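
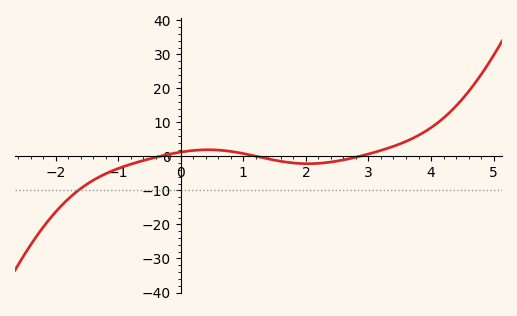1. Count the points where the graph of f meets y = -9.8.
1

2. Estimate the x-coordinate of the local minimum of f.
2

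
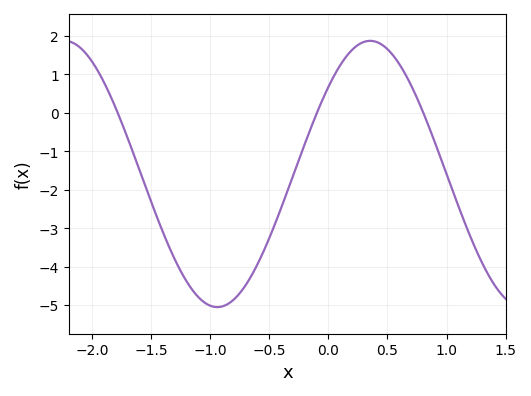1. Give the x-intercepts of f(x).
-1.8, -0.1, 0.8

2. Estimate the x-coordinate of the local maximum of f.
0.35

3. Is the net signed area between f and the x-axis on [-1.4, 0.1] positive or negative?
negative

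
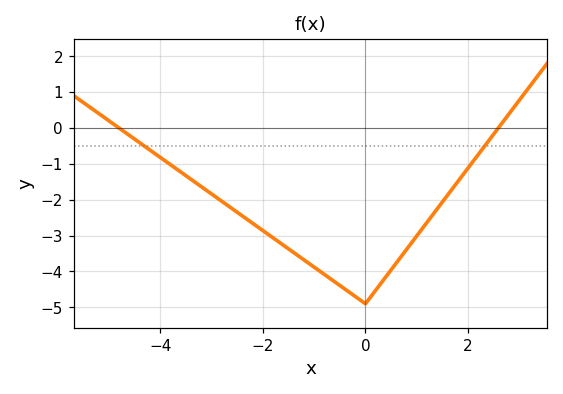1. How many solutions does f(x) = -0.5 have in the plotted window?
2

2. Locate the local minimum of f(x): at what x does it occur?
0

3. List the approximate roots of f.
-4.8, 2.6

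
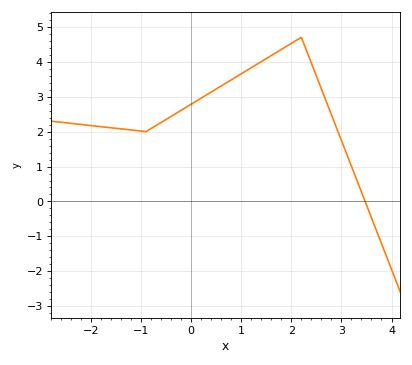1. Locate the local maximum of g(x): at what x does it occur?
2.2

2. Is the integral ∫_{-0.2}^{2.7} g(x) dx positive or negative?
positive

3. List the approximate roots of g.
3.5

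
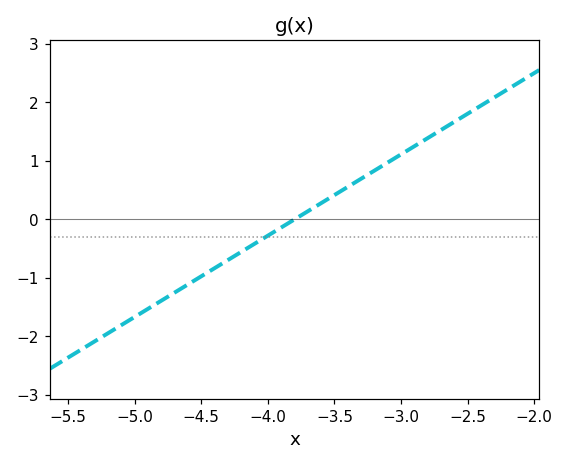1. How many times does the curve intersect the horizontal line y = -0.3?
1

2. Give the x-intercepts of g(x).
-3.8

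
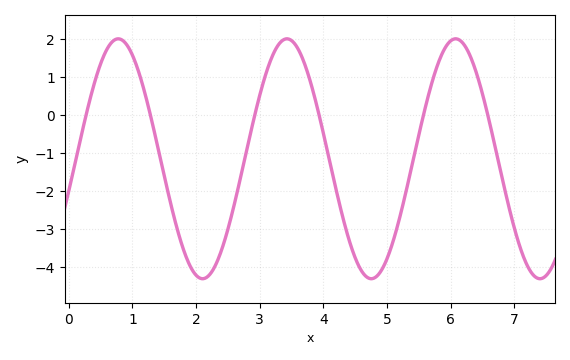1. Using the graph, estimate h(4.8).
-4.29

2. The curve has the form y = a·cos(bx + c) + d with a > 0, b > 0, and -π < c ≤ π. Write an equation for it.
y = 3.16cos(2.37x - 1.84) - 1.15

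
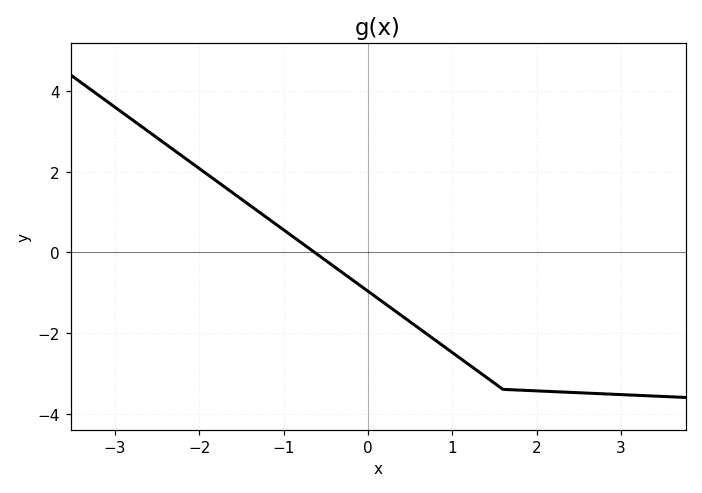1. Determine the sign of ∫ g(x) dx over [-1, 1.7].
negative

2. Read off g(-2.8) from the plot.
3.4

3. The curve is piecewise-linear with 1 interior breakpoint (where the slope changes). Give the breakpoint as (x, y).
(1.6, -3.4)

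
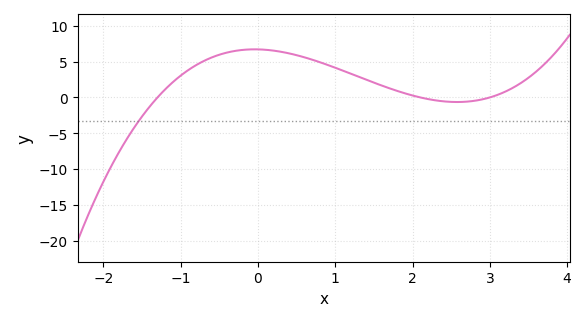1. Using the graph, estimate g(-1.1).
2.15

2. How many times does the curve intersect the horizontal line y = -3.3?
1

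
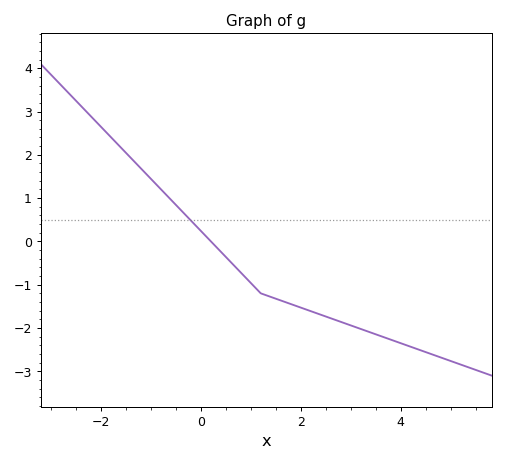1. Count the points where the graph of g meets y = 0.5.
1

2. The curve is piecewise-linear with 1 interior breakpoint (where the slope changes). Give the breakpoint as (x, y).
(1.2, -1.2)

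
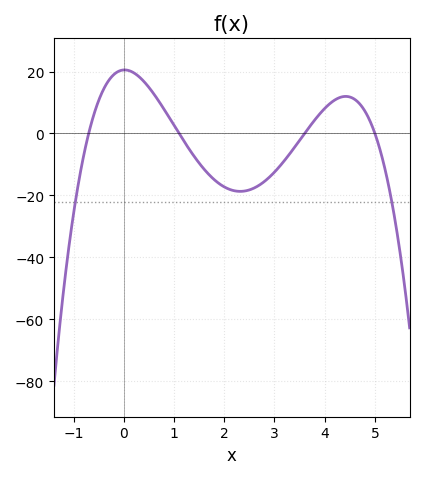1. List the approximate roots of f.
-0.7, 1.1, 3.6, 5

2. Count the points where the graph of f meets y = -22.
2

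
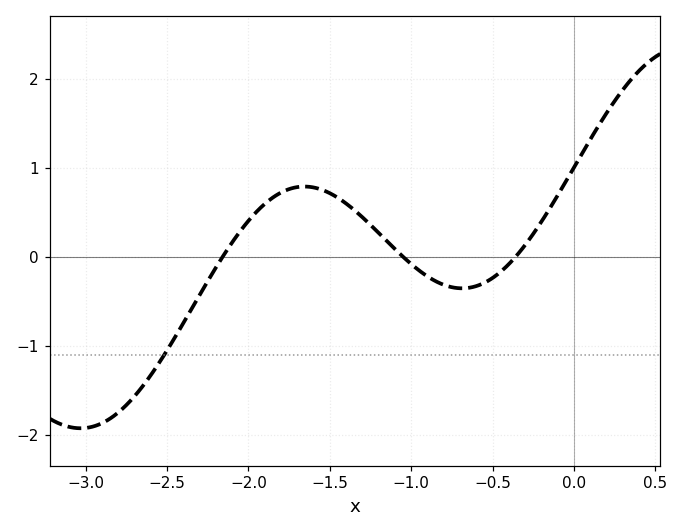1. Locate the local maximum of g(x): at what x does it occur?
-1.66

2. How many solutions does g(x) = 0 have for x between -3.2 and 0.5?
3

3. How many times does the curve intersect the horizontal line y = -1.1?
1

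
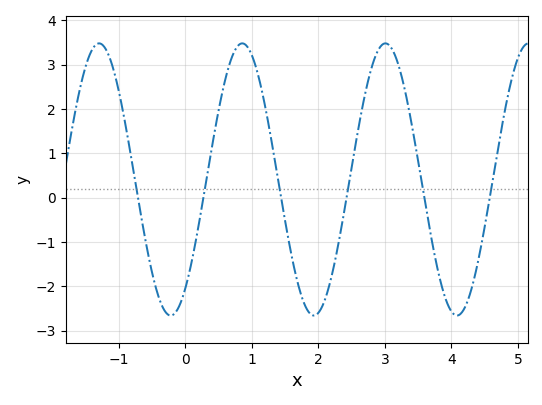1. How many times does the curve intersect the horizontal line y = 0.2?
6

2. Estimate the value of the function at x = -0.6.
-0.954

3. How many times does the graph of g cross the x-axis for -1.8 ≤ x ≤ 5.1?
6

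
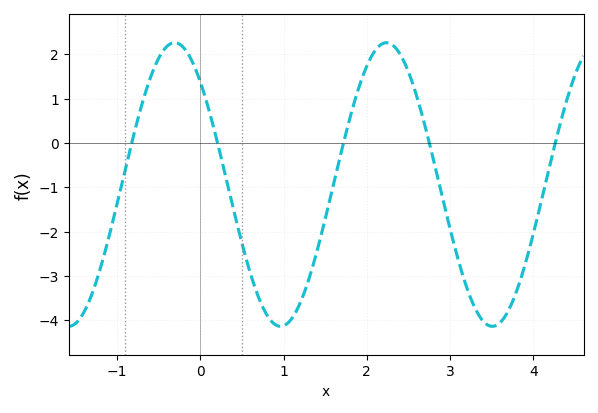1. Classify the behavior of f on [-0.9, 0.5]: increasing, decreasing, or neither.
neither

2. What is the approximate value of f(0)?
1.38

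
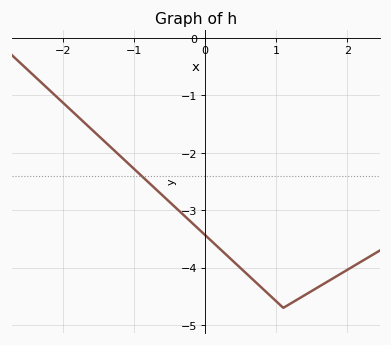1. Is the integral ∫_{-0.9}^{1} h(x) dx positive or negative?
negative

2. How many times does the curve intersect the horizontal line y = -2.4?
1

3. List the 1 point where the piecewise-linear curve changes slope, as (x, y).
(1.1, -4.7)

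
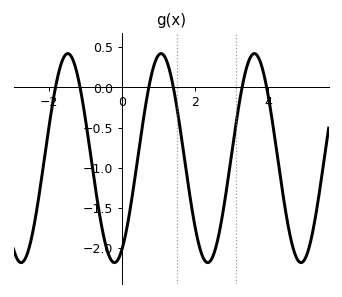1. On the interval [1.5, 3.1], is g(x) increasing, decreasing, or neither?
neither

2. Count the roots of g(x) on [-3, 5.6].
6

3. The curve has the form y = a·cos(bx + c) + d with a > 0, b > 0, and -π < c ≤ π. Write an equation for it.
y = 1.3cos(2.5x - 2.6) - 0.88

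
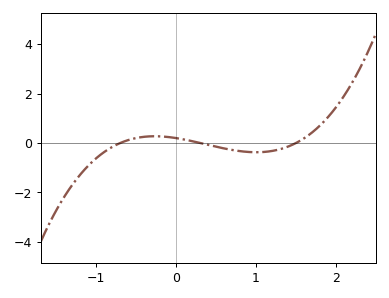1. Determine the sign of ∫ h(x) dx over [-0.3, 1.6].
negative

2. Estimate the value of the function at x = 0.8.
-0.331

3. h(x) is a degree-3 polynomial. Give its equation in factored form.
y = 0.63(x + 0.7)(x - 0.3)(x - 1.5)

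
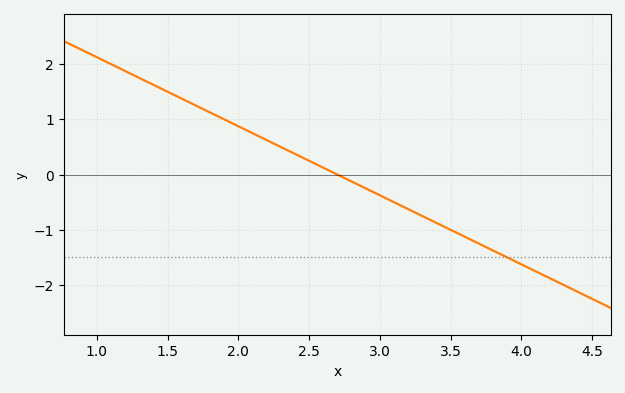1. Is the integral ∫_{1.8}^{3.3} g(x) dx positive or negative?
positive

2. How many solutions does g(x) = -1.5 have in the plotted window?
1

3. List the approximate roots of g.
2.7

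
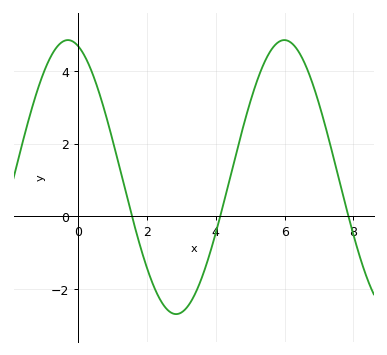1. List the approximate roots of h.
1.6, 4.2, 7.8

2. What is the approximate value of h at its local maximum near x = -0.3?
4.8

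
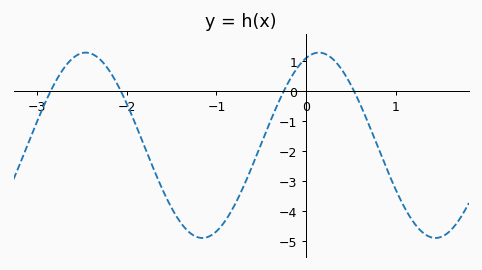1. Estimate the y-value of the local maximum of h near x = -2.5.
1.3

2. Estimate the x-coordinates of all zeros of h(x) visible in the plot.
-2.8, -2.1, -0.3, 0.5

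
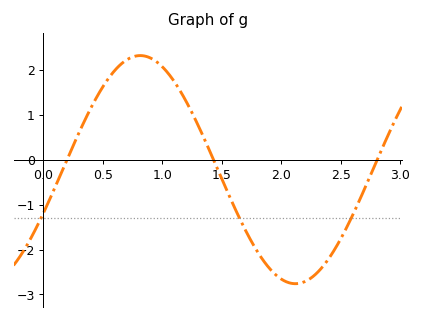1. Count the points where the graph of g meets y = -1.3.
3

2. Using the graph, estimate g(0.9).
2.27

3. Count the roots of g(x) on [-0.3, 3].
3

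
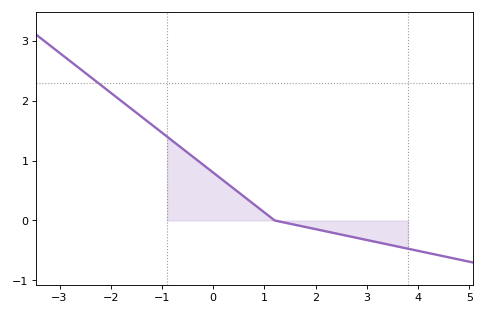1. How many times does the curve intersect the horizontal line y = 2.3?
1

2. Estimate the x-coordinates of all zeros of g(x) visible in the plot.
1.2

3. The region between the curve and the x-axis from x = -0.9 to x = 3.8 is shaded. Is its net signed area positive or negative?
positive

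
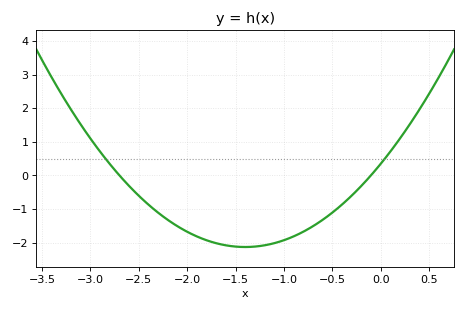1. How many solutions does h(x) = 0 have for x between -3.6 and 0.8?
2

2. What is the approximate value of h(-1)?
-1.9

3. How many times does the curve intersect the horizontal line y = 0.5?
2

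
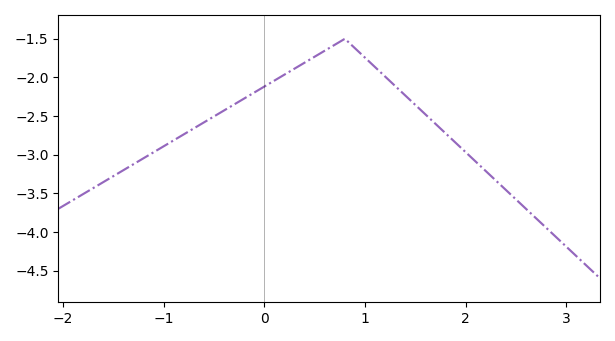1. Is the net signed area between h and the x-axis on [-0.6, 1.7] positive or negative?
negative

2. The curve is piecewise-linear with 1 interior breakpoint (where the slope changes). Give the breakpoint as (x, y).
(0.8, -1.5)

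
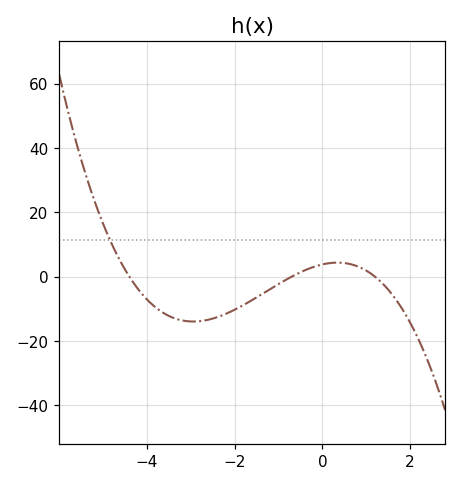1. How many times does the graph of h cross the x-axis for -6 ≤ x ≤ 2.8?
3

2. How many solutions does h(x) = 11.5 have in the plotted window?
1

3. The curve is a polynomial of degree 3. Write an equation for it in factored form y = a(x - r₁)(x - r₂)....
y = -1.03(x + 4.4)(x + 0.7)(x - 1.2)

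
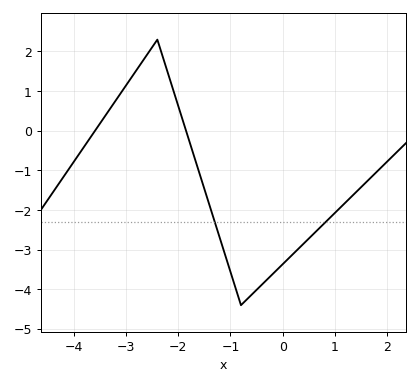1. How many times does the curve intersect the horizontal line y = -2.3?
2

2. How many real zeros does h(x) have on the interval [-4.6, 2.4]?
2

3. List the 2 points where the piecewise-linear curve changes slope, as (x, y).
(-2.4, 2.3); (-0.8, -4.4)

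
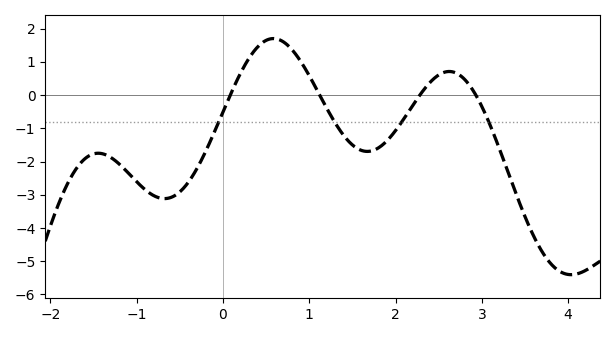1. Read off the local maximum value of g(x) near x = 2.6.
0.71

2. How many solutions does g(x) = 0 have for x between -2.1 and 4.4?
4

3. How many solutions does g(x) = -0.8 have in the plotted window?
4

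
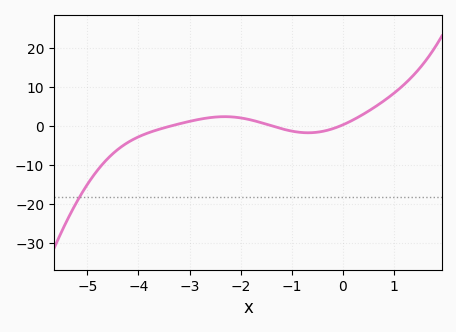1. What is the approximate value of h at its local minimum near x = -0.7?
-2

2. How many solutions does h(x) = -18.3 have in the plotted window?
1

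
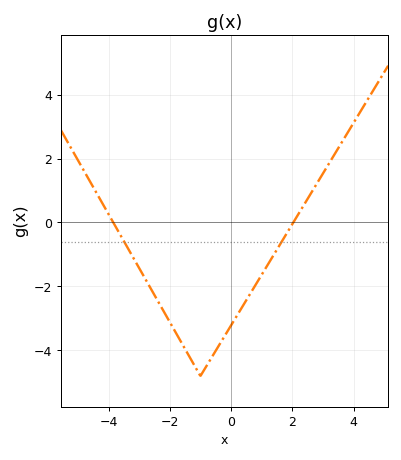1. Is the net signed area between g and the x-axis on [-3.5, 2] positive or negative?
negative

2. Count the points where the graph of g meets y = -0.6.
2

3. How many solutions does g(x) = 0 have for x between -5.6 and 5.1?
2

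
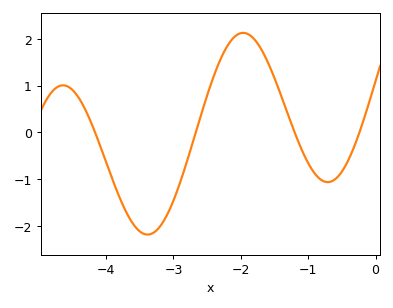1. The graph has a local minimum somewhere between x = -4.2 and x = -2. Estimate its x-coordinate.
-3.4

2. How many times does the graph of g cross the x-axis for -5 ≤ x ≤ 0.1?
4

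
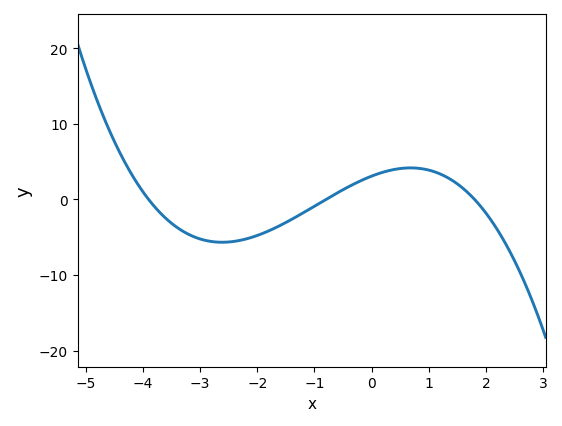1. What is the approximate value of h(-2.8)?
-5.57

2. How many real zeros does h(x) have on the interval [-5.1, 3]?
3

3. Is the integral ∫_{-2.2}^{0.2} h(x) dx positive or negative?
negative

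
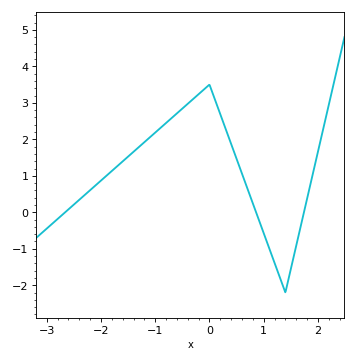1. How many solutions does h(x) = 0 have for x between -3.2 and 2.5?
3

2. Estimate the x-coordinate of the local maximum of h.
-0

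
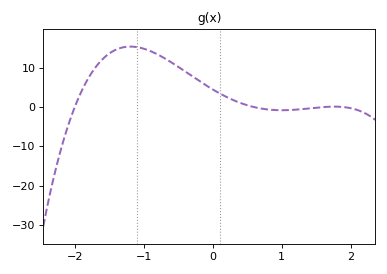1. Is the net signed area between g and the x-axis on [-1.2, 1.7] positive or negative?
positive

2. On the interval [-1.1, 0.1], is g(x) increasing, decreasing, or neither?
decreasing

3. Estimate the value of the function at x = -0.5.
10.2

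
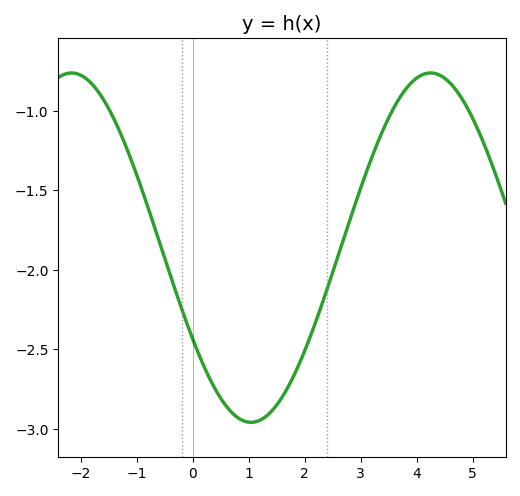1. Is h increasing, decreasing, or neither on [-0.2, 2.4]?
neither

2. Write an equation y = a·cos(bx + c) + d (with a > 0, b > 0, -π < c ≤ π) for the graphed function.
y = 1.1cos(0.98x + 2.12) - 1.86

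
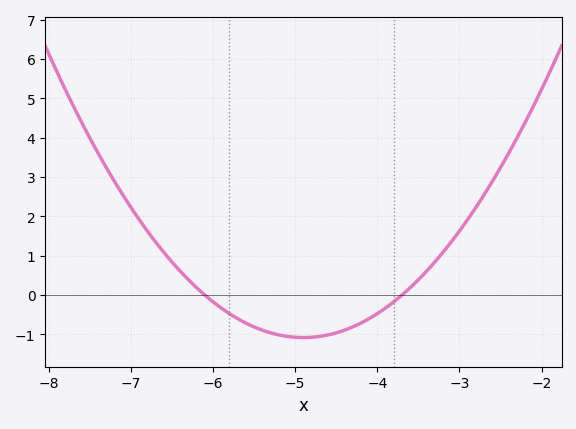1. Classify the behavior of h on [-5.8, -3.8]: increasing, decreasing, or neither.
neither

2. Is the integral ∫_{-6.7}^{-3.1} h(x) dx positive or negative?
negative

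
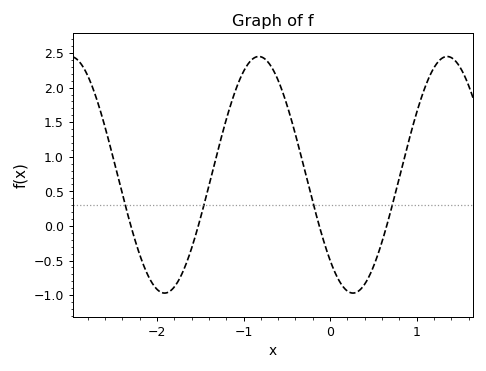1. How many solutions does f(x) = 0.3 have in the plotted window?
4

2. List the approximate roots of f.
-2.3, -1.52, -0.125, 0.652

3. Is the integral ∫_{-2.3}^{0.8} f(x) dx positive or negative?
positive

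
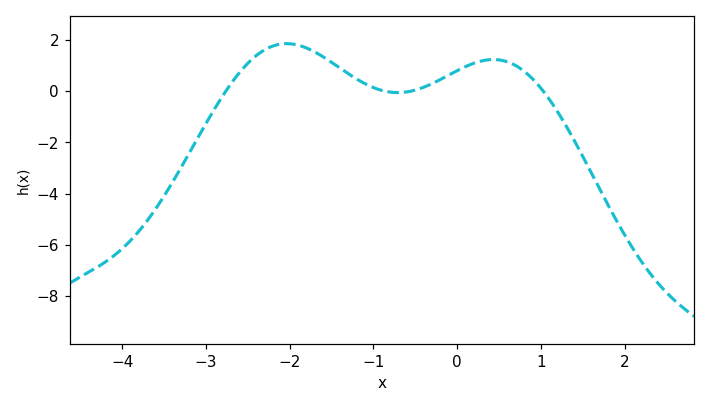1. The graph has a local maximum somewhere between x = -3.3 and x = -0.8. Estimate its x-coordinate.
-2.04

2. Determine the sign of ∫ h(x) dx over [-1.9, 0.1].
positive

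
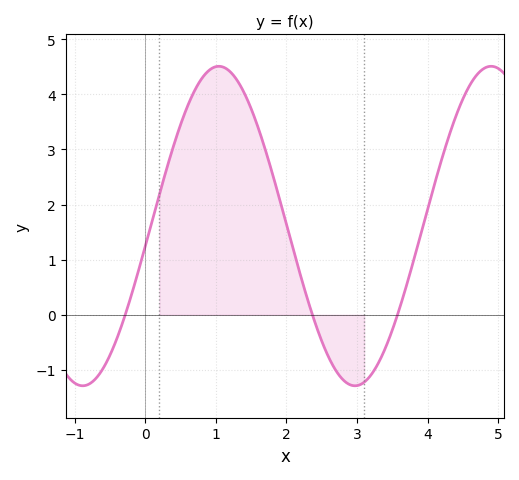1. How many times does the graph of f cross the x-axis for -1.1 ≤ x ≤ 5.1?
3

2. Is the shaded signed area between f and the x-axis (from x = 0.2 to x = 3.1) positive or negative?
positive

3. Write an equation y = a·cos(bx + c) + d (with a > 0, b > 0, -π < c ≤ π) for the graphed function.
y = 2.9cos(1.63x - 1.7) + 1.61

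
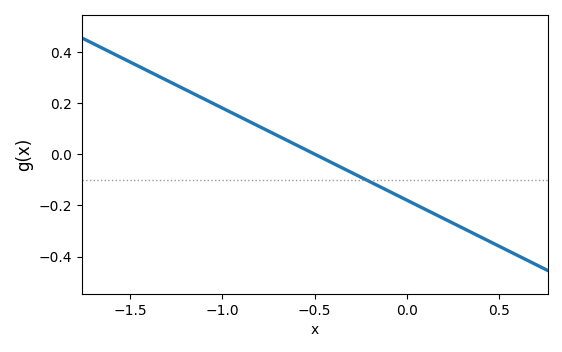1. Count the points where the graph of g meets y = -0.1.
1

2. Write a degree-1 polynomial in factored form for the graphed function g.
y = -0.36(x + 0.5)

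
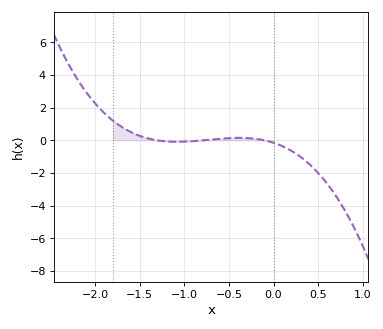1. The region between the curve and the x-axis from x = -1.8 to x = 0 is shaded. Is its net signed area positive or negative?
positive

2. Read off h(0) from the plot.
-0.148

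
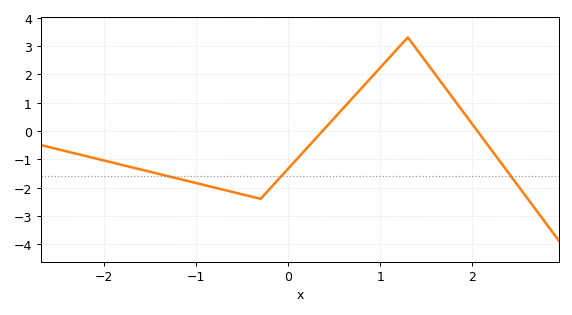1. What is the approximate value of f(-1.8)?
-1.2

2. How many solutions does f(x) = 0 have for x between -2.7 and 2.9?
2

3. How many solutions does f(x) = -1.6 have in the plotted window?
3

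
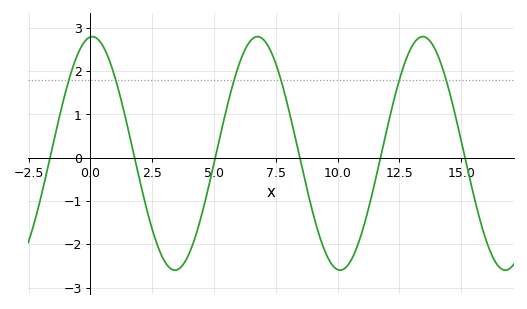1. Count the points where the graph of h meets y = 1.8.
6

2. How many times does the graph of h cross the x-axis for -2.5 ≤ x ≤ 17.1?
6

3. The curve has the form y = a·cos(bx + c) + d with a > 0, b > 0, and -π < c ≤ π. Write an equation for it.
y = 2.7cos(0.94x - 0.07) + 0.1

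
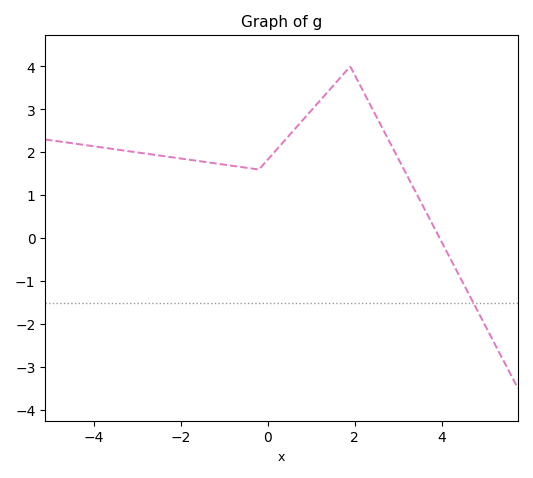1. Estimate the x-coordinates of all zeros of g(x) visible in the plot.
3.96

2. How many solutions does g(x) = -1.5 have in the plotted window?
1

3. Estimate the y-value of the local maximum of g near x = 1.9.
4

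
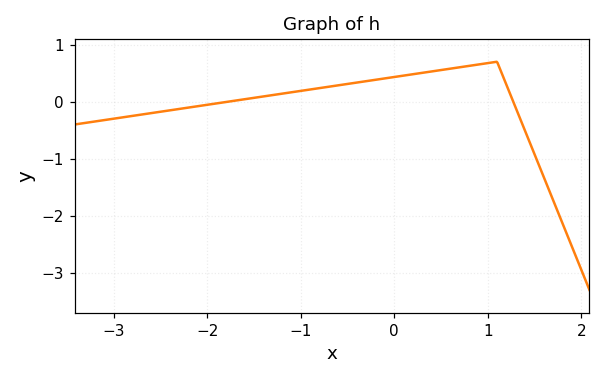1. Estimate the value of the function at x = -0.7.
0.3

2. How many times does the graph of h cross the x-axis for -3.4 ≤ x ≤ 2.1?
2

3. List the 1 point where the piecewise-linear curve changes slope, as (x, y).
(1.1, 0.7)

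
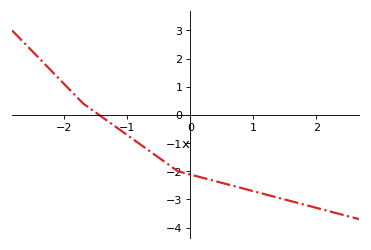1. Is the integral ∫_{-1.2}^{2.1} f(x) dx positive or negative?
negative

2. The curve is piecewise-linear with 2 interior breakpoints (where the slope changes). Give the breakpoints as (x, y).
(-1.7, 0.4); (-0.2, -2)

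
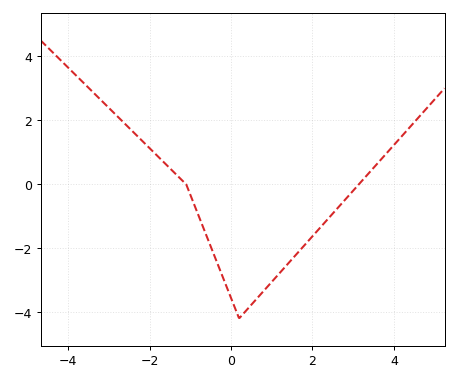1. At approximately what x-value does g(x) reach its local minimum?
0.201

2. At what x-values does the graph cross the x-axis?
-1.1, 3.14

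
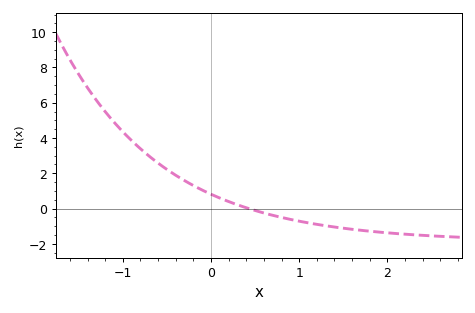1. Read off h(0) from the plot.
0.8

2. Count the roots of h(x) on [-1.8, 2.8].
1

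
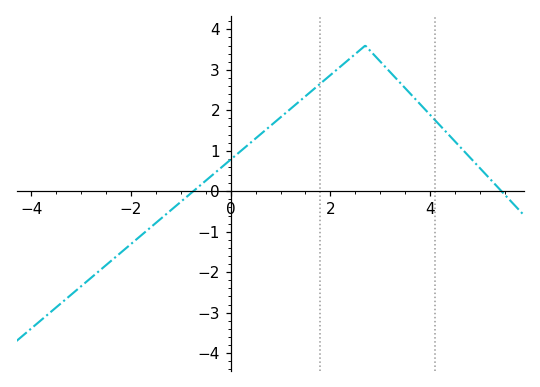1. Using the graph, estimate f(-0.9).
-0.2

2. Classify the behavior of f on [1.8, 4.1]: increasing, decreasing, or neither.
neither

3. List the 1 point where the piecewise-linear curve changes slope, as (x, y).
(2.7, 3.6)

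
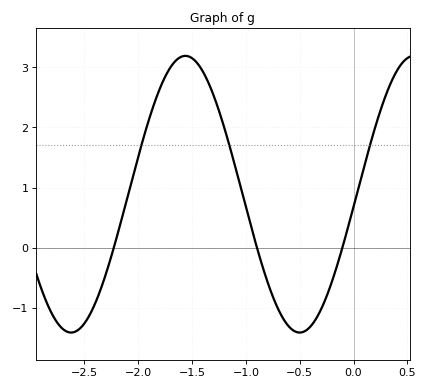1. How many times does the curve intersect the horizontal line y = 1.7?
3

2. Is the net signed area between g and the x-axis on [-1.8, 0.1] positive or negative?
positive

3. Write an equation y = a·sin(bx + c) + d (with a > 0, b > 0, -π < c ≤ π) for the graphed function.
y = 2.3sin(2.96x - 0.09) + 0.89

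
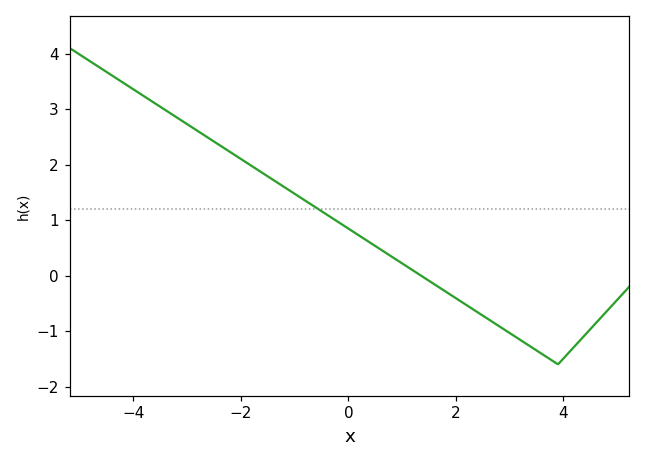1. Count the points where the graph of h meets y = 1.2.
1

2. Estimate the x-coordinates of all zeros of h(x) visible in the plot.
1.4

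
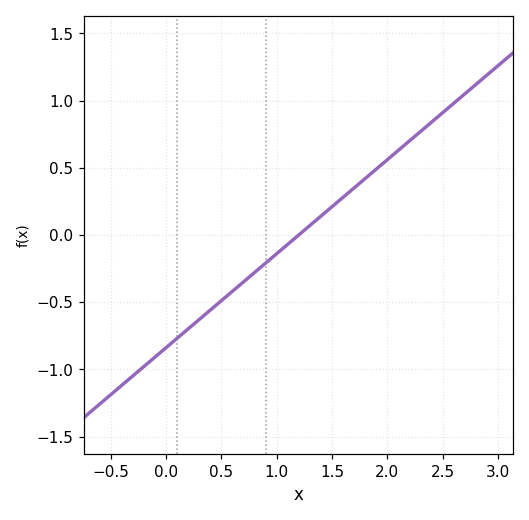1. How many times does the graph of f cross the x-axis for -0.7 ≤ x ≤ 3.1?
1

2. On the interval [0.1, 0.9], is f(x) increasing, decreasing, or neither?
increasing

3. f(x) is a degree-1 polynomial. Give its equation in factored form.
y = 0.7(x - 1.2)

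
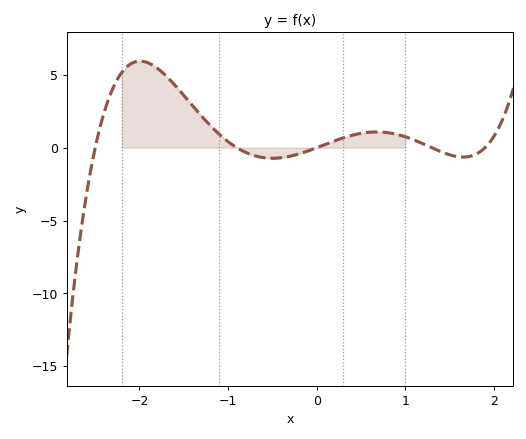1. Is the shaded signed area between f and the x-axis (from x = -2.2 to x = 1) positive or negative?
positive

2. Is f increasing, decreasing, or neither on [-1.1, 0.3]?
neither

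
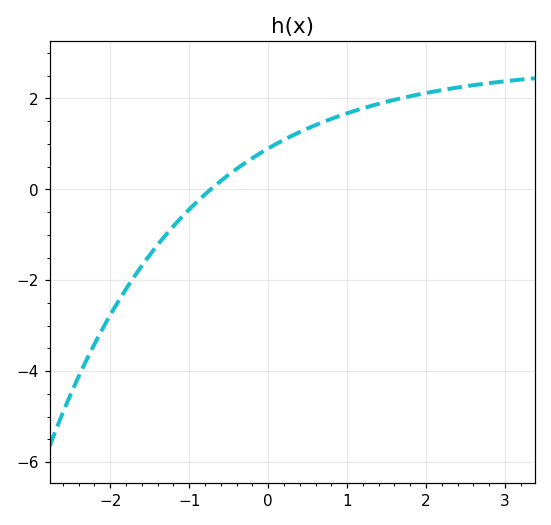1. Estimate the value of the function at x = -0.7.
0.041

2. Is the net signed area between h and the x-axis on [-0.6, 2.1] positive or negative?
positive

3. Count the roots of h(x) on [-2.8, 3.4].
1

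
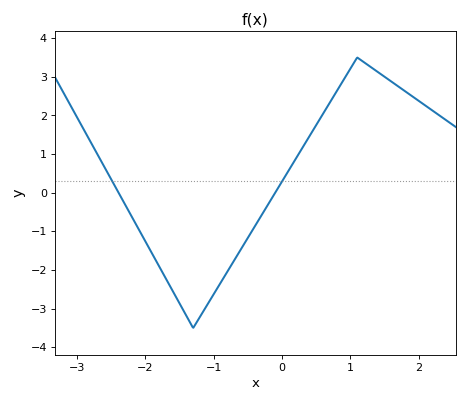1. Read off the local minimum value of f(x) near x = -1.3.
-3.5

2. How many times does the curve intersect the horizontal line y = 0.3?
2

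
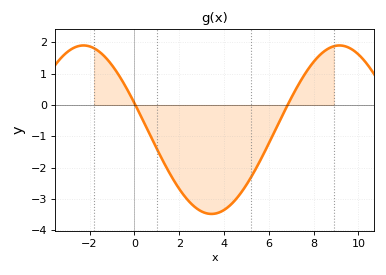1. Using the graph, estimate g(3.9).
-3.4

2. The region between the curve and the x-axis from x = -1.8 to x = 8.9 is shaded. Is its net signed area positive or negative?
negative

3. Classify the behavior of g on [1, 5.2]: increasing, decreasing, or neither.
neither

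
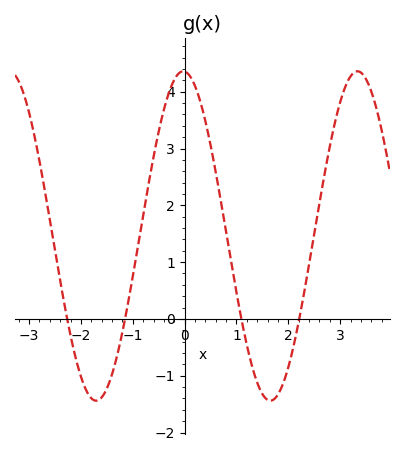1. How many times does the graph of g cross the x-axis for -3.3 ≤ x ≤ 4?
4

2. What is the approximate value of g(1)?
0.5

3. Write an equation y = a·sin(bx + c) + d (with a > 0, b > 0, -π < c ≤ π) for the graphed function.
y = 2.9sin(1.9x + 1.6) + 1.46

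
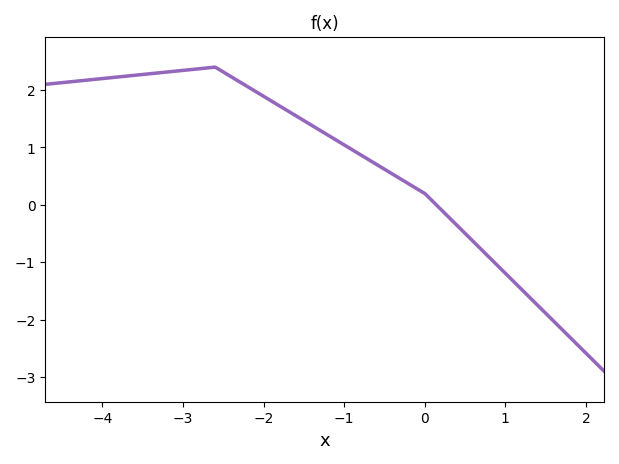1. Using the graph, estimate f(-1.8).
1.7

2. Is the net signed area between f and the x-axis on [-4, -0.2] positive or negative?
positive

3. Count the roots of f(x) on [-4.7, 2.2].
1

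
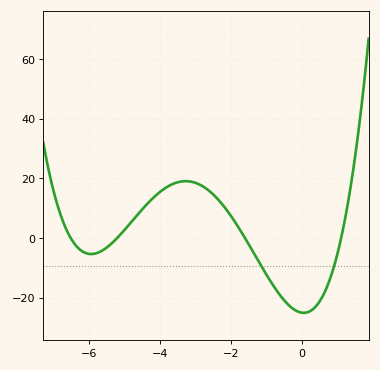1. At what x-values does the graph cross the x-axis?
-6.4, -5.2, -1.6, 1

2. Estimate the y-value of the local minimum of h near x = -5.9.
-6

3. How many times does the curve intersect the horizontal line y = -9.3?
2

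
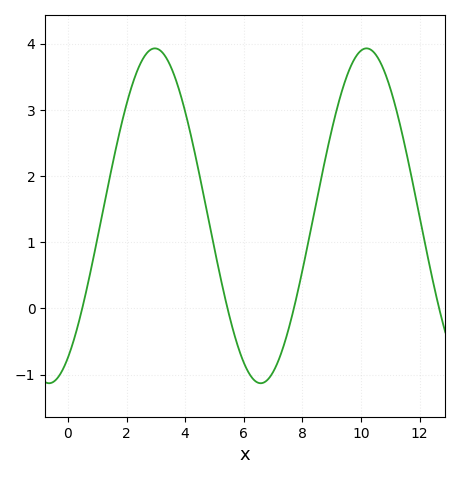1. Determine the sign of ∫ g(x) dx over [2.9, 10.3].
positive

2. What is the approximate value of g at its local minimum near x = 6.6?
-1.13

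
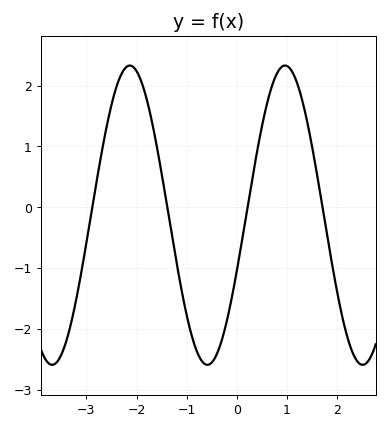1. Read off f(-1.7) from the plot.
1.44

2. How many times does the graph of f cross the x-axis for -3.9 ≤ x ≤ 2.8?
4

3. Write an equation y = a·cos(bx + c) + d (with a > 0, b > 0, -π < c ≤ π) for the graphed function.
y = 2.46cos(2.03x - 1.95) - 0.13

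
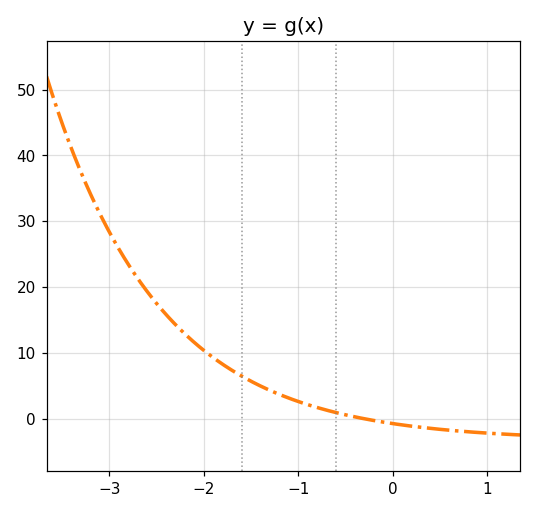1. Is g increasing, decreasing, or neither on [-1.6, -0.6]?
decreasing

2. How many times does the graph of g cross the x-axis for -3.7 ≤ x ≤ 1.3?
1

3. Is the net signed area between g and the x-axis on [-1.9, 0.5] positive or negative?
positive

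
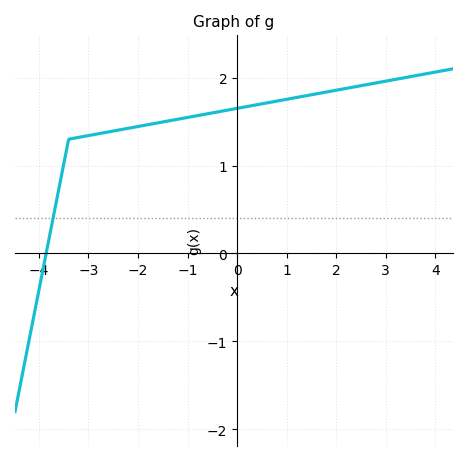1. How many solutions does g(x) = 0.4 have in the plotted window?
1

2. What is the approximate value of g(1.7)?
1.83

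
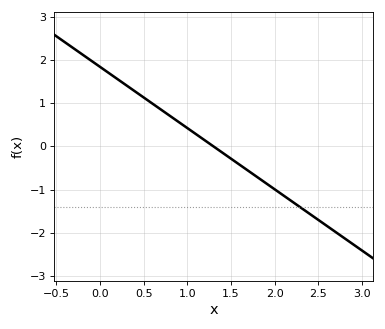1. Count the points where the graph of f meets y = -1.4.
1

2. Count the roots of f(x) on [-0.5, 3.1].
1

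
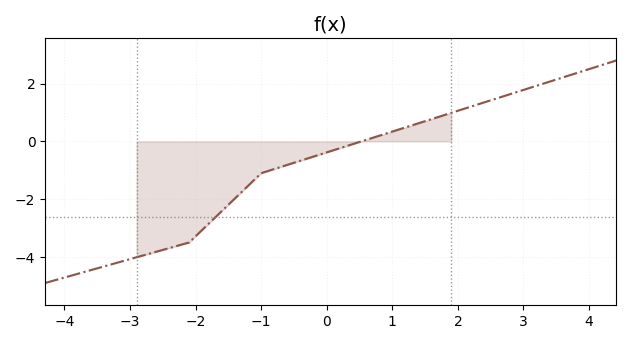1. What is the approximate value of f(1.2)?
0.4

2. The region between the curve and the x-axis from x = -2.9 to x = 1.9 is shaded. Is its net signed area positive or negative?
negative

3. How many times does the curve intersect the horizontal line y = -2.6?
1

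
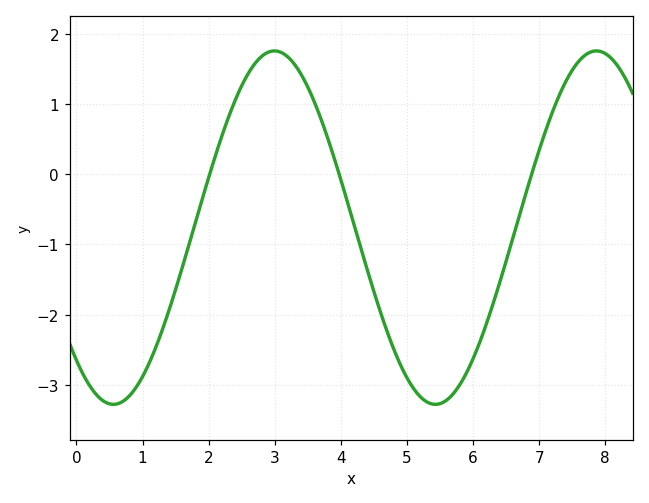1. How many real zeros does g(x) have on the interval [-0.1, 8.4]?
3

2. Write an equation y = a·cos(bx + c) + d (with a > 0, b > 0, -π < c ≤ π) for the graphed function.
y = 2.52cos(1.3x + 2.4) - 0.76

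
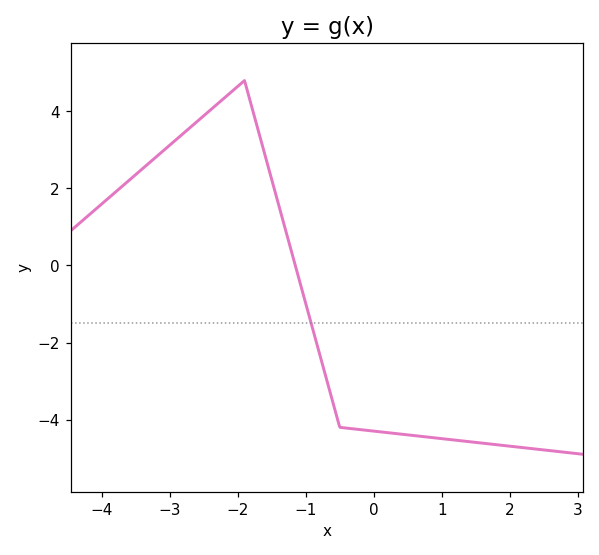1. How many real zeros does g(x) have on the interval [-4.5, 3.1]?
1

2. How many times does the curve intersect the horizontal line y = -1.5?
1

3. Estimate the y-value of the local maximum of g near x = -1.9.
4.8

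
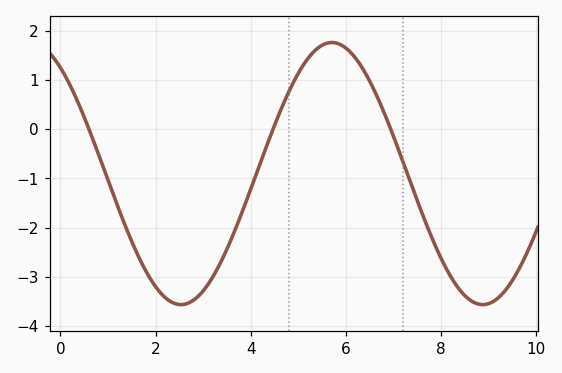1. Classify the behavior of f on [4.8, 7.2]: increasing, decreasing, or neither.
neither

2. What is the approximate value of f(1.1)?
-1.3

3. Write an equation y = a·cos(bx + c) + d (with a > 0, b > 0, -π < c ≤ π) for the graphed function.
y = 2.66cos(0.99x + 0.632) - 0.9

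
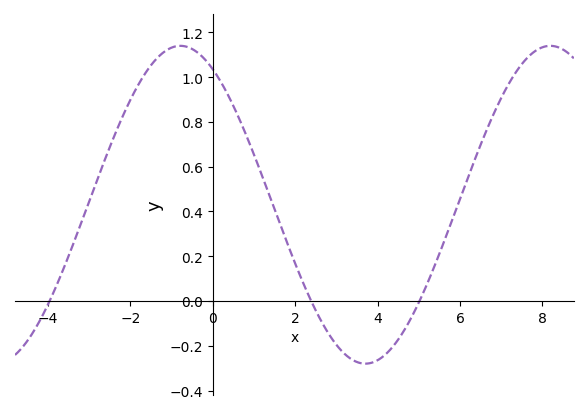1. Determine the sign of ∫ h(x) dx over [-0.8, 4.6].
positive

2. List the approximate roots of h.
-3.96, 2.39, 5.02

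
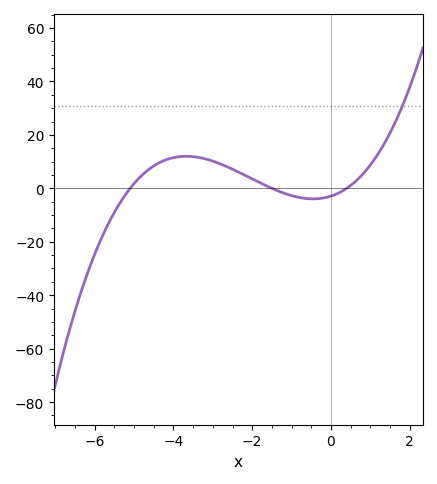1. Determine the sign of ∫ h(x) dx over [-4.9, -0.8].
positive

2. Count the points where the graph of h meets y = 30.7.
1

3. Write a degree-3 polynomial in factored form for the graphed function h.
y = 0.95(x + 5.1)(x + 1.5)(x - 0.4)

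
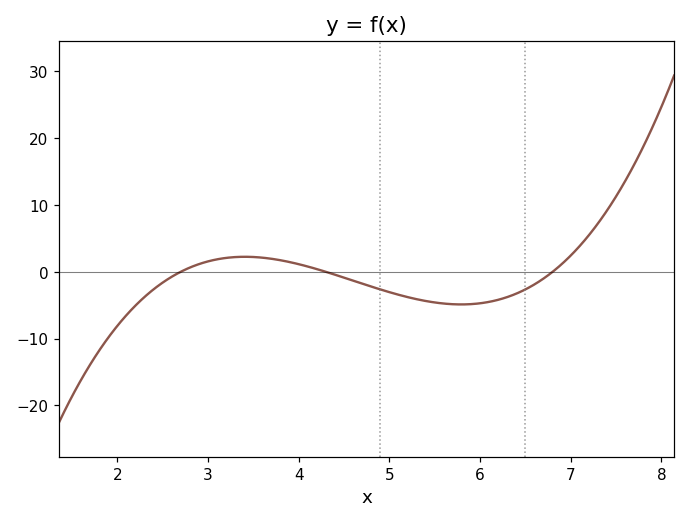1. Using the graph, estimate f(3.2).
2.08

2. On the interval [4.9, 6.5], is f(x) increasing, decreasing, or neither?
neither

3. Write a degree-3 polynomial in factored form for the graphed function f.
y = 1.05(x - 2.7)(x - 4.3)(x - 6.8)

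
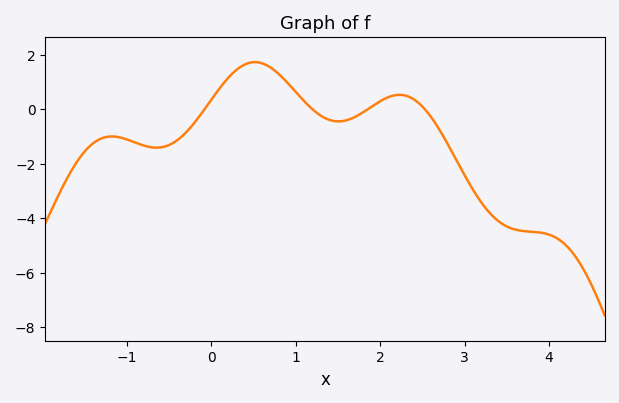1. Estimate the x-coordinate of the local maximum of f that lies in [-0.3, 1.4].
0.513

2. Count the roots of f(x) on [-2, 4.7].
4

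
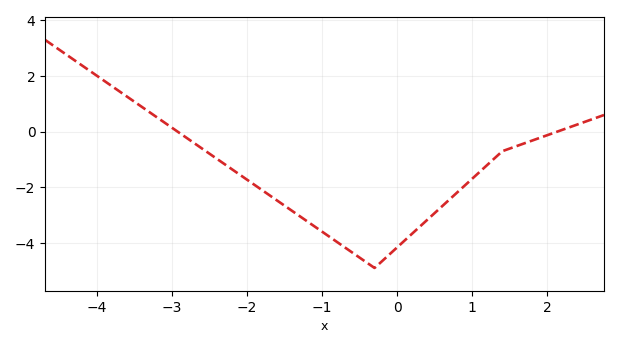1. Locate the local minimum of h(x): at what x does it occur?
-0.3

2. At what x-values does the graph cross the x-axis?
-2.9, 2.1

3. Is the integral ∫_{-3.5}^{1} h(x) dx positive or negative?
negative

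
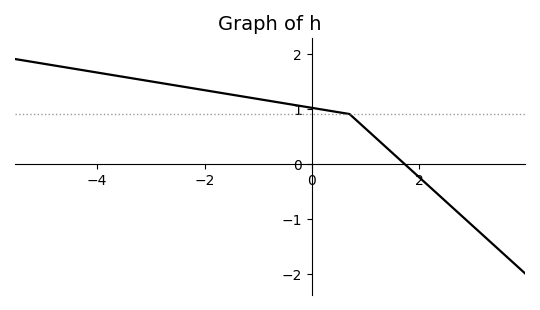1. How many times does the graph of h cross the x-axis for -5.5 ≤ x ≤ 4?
1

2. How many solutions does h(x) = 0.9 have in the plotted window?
1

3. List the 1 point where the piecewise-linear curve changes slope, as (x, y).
(0.7, 0.9)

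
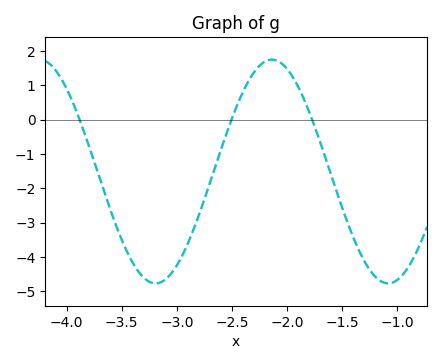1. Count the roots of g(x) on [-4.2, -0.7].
3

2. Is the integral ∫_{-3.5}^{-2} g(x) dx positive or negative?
negative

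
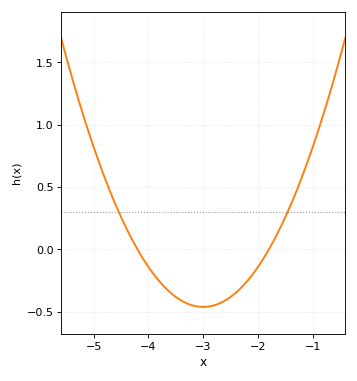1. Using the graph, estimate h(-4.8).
0.6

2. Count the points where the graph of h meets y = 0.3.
2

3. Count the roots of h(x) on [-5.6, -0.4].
2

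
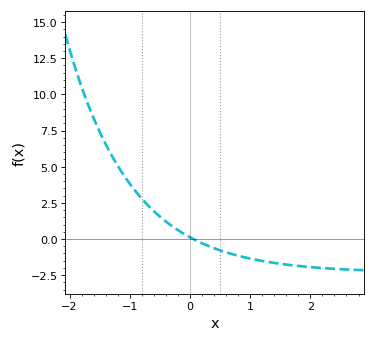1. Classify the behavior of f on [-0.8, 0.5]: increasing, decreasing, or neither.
decreasing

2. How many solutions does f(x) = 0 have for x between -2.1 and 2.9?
1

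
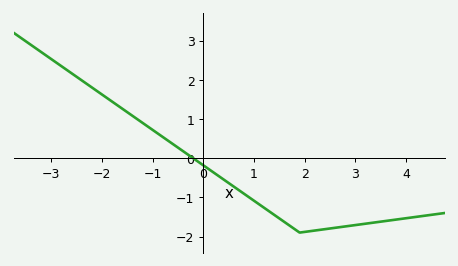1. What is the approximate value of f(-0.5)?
0.3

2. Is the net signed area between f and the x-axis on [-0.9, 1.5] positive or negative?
negative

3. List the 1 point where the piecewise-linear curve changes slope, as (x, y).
(1.9, -1.9)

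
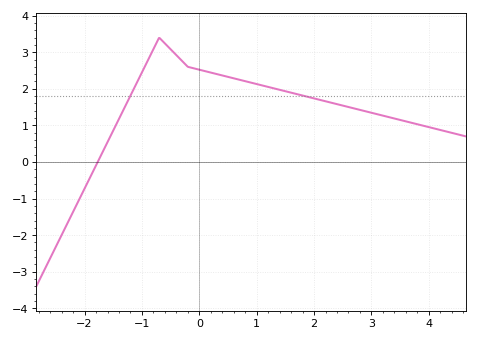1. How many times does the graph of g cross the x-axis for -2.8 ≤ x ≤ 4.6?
1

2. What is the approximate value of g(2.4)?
1.6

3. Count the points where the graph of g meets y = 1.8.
2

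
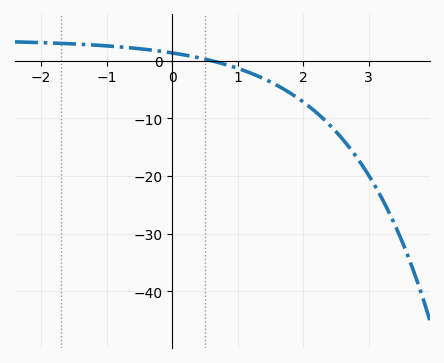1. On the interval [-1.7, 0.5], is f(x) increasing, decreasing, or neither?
decreasing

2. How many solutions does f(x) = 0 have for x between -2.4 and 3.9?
1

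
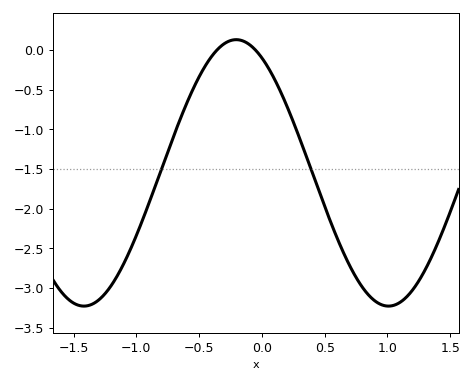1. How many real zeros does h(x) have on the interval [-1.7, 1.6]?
2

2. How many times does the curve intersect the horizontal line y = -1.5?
2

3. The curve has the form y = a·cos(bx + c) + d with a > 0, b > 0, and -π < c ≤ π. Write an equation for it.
y = 1.68cos(2.59x + 0.53) - 1.55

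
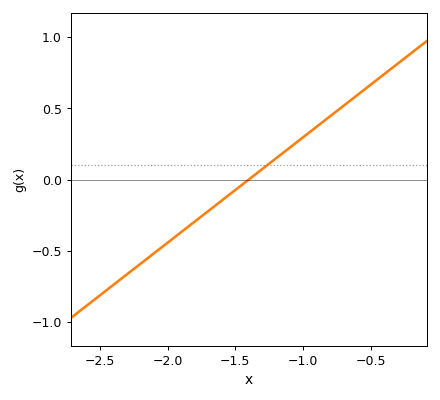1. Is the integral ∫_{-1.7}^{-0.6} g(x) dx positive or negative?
positive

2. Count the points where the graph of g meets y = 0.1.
1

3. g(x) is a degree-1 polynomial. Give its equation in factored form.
y = 0.74(x + 1.4)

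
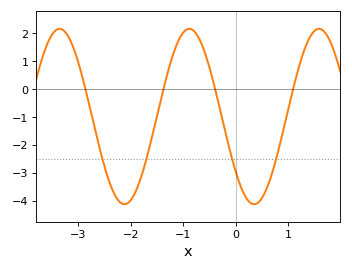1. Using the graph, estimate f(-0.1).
-2.29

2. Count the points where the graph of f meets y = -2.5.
4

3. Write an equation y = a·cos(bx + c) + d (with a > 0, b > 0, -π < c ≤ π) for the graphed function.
y = 3.14cos(2.54x + 2.25) - 0.99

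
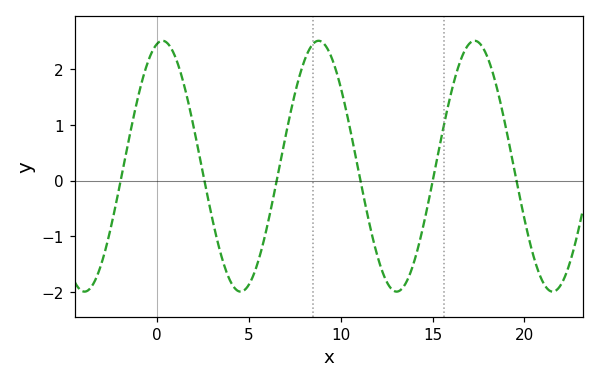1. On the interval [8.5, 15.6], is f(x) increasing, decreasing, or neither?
neither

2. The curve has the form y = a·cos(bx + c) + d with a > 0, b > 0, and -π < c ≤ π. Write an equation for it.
y = 2.25cos(0.74x - 0.23) + 0.26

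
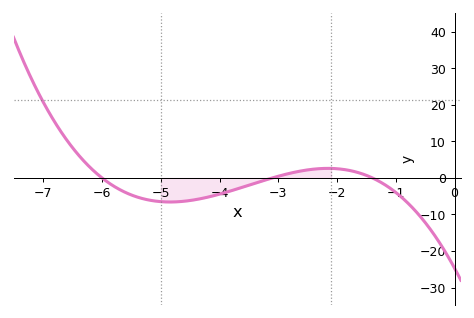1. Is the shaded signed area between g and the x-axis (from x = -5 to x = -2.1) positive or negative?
negative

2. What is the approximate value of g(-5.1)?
-6.33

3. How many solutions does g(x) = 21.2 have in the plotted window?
1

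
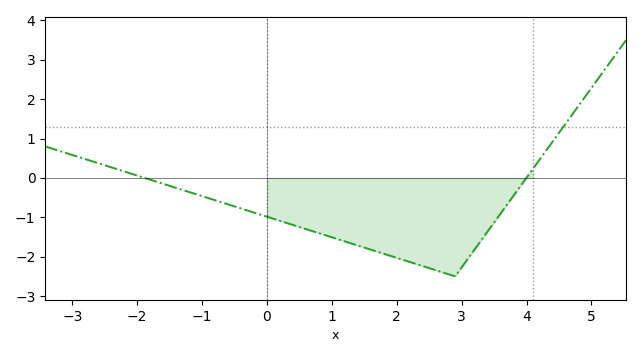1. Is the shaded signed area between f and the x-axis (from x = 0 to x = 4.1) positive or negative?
negative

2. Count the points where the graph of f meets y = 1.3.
1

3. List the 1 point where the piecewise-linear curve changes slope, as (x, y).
(2.9, -2.5)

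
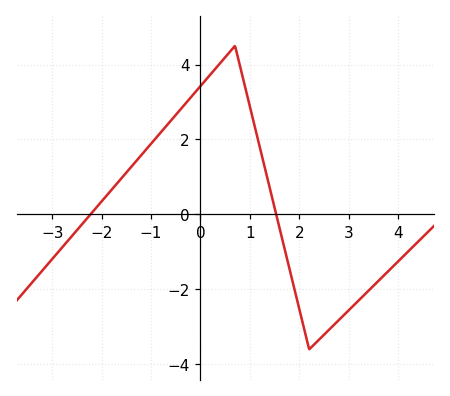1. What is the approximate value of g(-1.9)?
0.504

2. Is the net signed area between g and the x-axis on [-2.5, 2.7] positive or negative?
positive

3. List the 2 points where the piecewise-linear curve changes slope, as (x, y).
(0.7, 4.5); (2.2, -3.6)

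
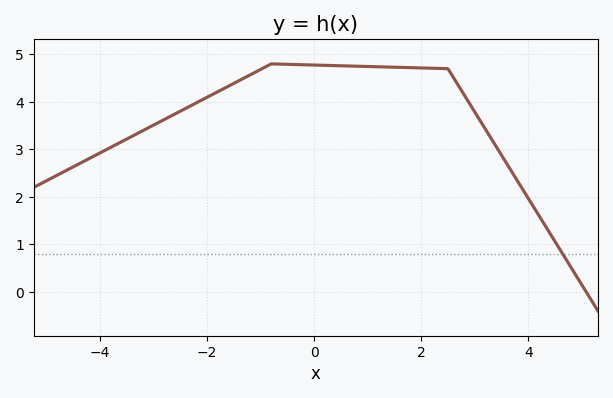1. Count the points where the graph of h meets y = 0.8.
1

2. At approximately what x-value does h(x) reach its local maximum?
-0.795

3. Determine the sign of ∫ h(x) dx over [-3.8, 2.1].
positive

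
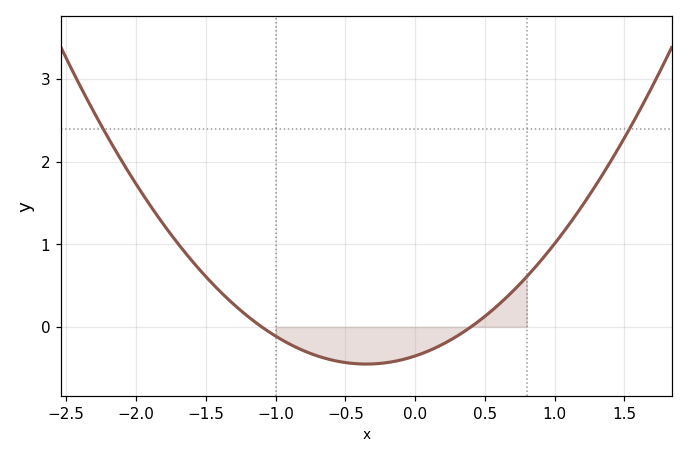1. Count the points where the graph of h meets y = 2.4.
2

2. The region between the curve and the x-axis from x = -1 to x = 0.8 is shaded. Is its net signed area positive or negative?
negative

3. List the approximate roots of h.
-1.1, 0.4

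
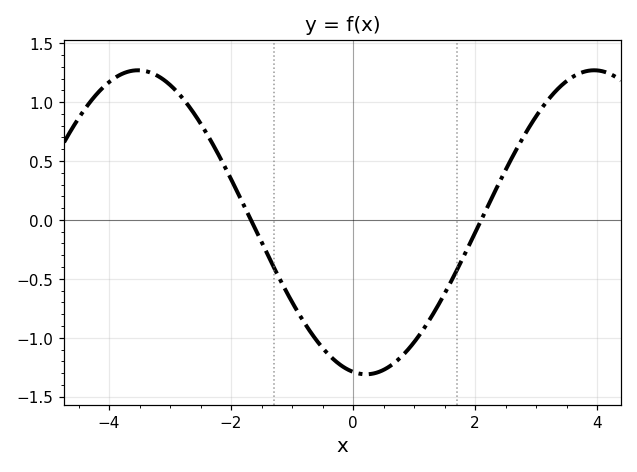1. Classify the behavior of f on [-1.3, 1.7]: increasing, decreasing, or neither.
neither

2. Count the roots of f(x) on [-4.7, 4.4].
2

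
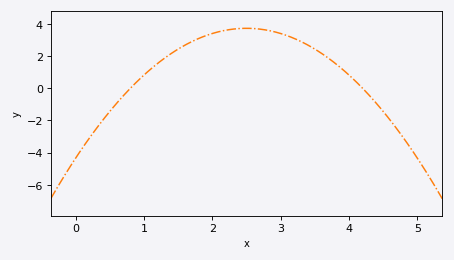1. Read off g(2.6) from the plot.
3.72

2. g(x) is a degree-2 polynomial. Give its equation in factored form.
y = -1.29(x - 0.8)(x - 4.2)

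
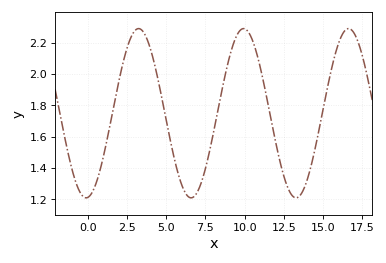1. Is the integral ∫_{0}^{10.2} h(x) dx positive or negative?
positive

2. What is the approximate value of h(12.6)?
1.31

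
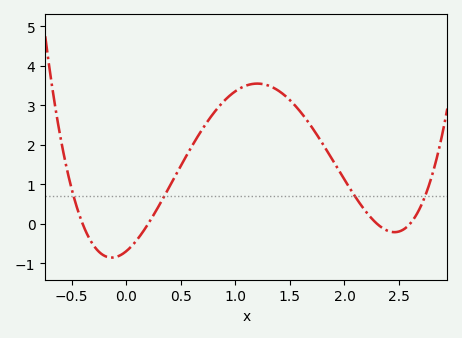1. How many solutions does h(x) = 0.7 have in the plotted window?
4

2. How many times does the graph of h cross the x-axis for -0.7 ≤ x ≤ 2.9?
4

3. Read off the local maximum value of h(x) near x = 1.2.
3.55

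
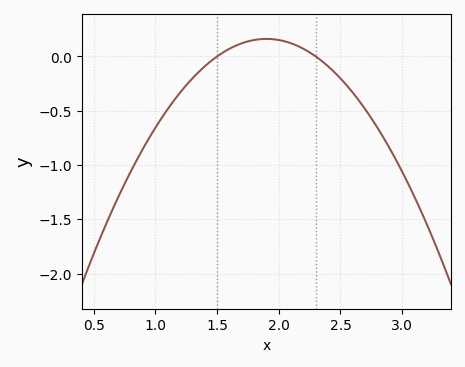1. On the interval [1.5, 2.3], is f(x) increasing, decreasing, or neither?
neither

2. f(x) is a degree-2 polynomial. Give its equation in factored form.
y = -1.01(x - 1.5)(x - 2.3)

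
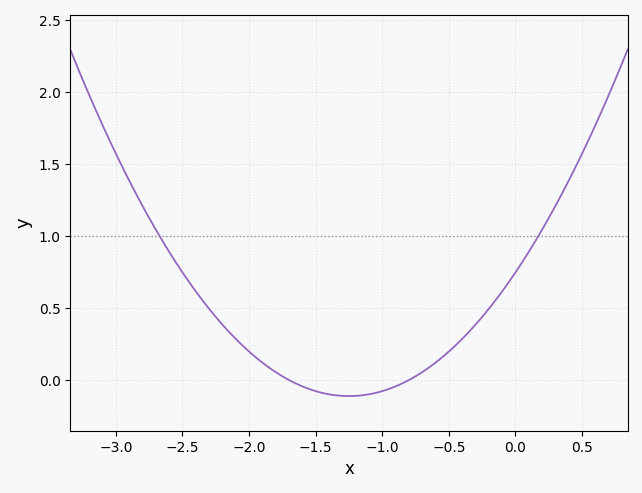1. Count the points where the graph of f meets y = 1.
2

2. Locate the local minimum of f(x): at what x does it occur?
-1.25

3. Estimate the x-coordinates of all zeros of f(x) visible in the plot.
-1.7, -0.8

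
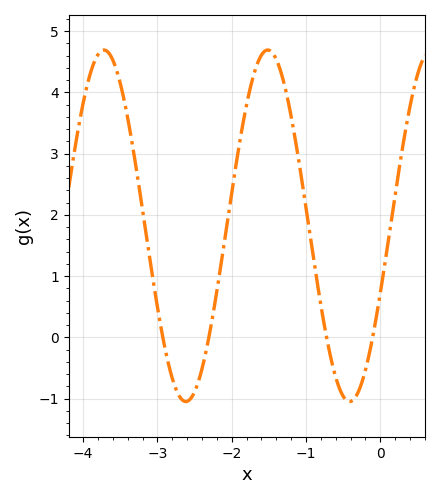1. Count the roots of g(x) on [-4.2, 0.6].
4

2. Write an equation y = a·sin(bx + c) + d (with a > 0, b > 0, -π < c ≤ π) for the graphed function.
y = 2.87sin(2.85x - 0.392) + 1.82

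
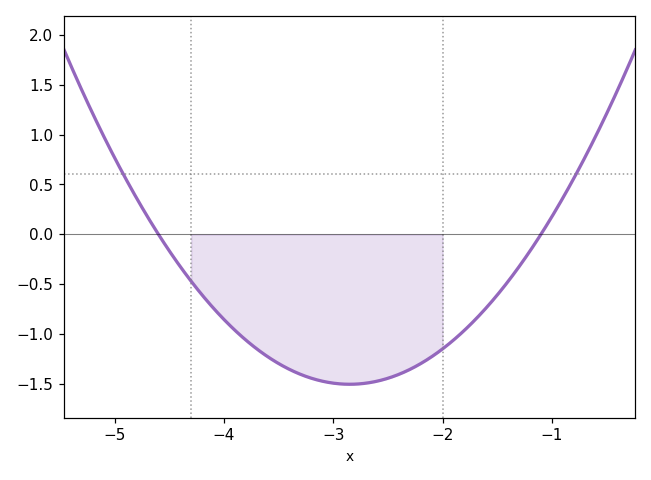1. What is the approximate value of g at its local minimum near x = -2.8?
-1.5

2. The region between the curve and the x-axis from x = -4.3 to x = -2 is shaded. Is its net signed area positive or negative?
negative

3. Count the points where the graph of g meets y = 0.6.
2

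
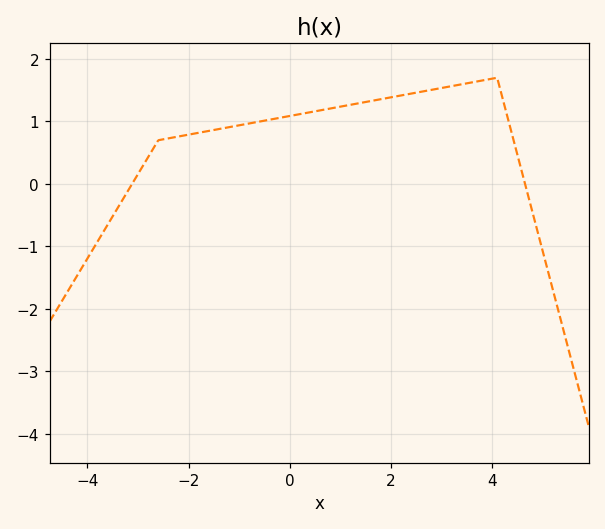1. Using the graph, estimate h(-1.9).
0.8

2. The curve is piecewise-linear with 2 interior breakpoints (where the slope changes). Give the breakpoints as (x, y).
(-2.6, 0.7); (4.1, 1.7)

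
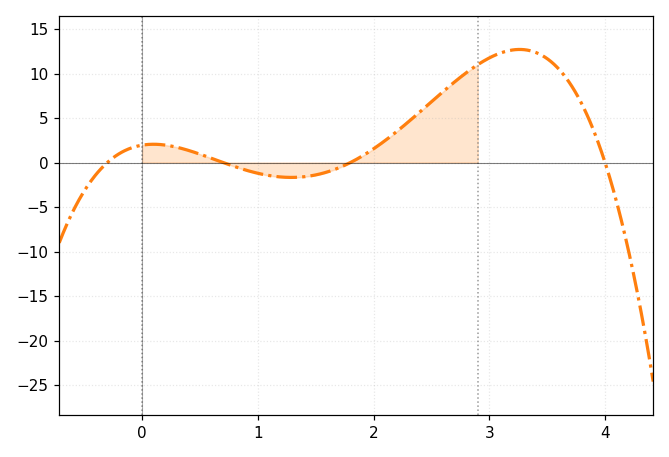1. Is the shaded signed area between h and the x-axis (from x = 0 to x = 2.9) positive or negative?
positive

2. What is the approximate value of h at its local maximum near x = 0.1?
2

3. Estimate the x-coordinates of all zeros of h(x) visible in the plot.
-0.3, 0.7, 1.8, 4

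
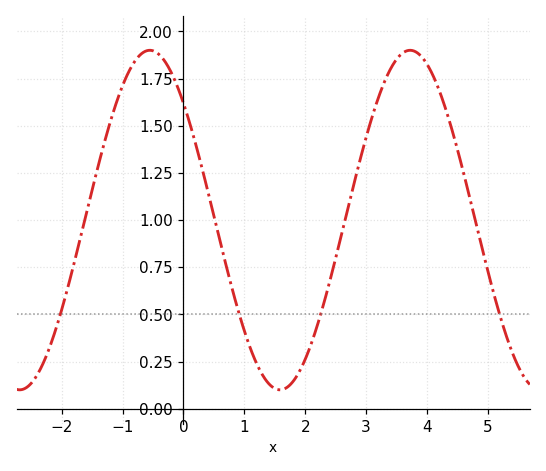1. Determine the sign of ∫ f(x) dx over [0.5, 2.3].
positive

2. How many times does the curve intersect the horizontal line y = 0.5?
4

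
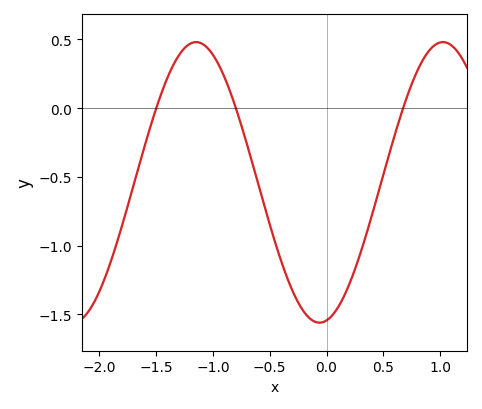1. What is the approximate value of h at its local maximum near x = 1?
0.5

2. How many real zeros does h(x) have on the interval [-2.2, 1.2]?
3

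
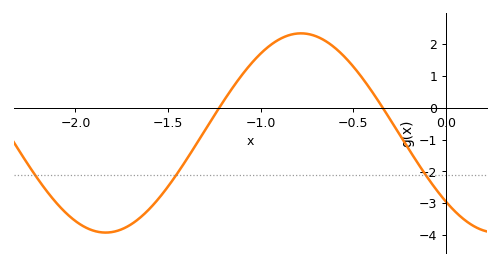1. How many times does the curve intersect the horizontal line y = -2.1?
3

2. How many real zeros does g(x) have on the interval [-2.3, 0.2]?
2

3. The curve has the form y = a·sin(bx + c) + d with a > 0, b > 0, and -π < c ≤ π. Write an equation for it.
y = 3.13sin(2.98x - 2.38) - 0.79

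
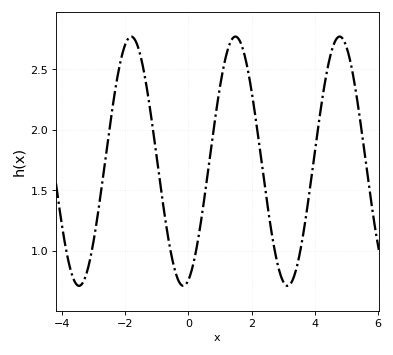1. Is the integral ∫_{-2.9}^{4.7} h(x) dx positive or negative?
positive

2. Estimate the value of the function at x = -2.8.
1.44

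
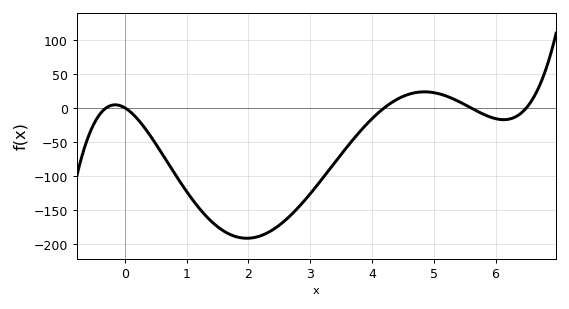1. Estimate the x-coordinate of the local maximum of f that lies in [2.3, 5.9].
4.8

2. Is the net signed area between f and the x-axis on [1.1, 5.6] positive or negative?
negative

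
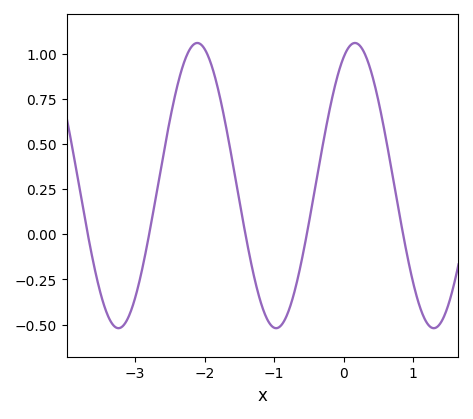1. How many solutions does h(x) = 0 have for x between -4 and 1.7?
5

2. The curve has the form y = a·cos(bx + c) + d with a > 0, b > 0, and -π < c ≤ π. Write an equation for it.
y = 0.79cos(2.77x - 0.45) + 0.27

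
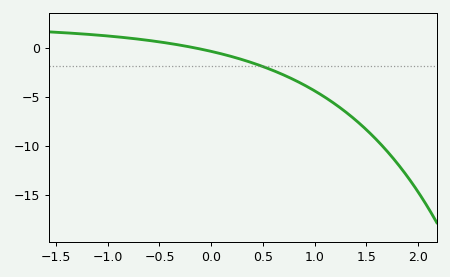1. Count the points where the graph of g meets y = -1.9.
1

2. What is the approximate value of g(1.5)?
-8.37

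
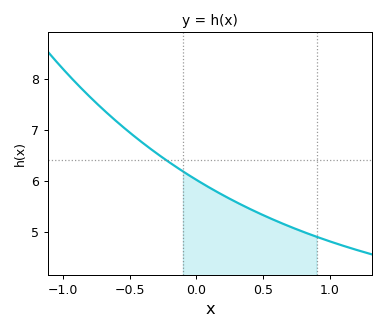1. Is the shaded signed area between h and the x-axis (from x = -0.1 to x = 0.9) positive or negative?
positive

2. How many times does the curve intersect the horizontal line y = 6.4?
1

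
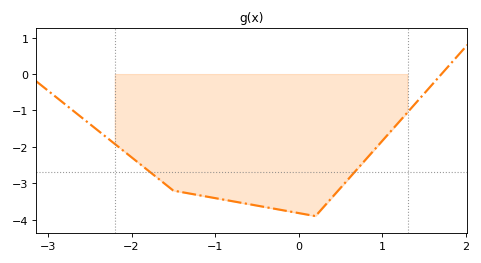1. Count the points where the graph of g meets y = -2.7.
2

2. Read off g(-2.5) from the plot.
-1.4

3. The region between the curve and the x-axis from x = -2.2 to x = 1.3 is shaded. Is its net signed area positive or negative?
negative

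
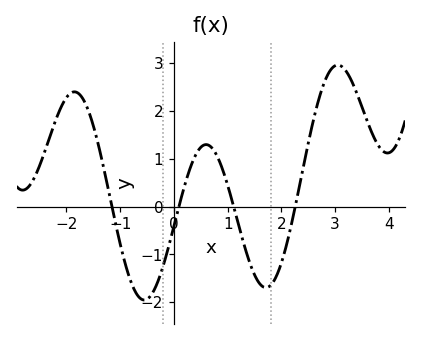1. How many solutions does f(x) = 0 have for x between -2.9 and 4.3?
4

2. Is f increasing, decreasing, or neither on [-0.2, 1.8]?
neither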